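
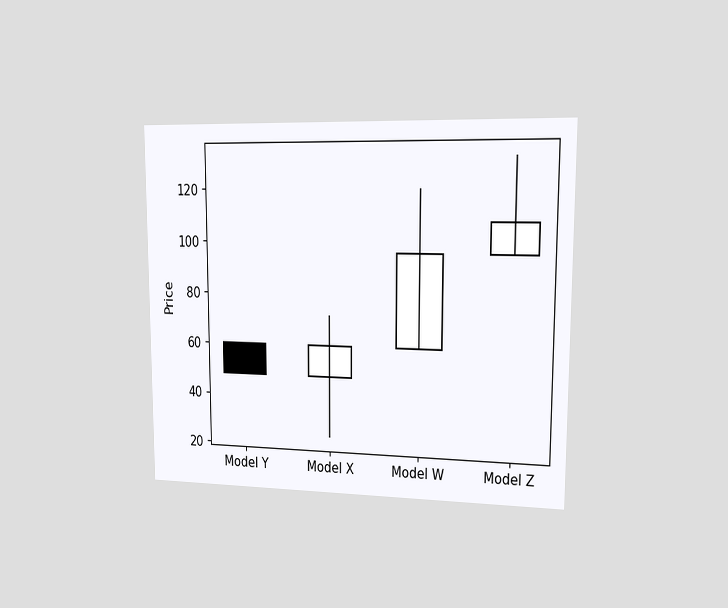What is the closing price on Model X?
The chart is viewed slightly from the right. The Model X candle closes at 60.

60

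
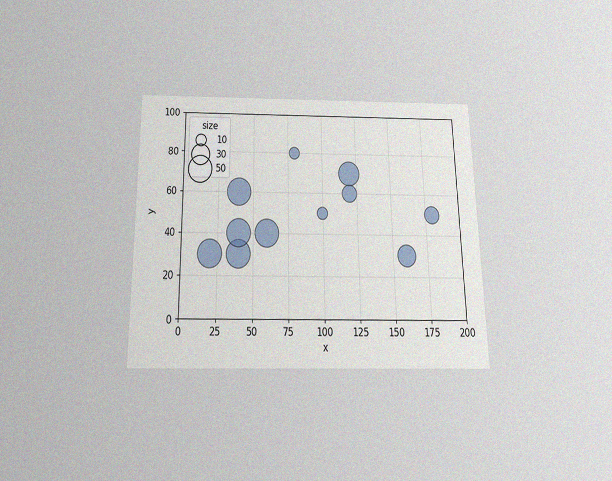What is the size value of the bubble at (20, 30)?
50

The chart is viewed slightly from below, with some photo noise. Matching the bubble at (20, 30) against the size legend gives 50.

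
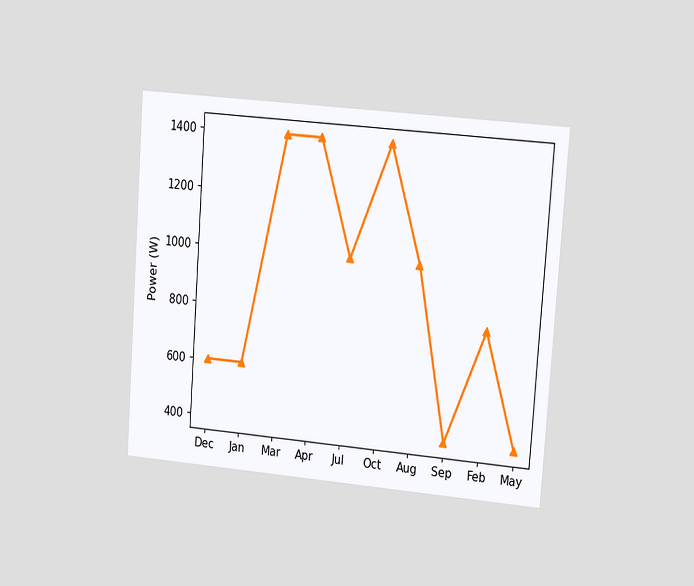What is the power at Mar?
1400W

The chart is tilted about 4° clockwise and viewed slightly from the right. At Mar, the line is at 1400W.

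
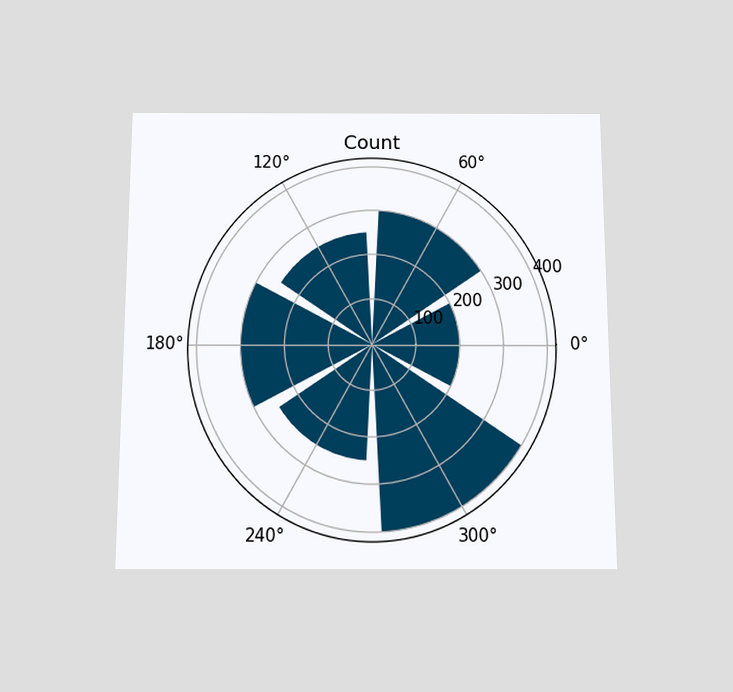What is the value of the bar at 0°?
The chart is viewed slightly from below. The bar at 0° reaches 200 on the radial axis.

200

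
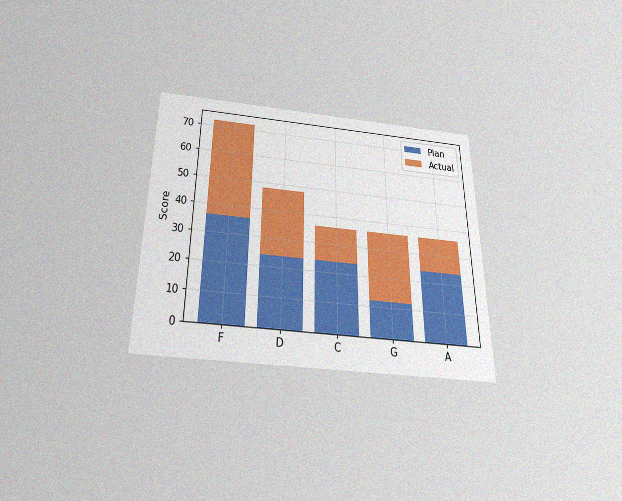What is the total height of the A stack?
The chart is viewed slightly from below, with some photo noise. The A stack's top reaches 36 on the y-axis.

36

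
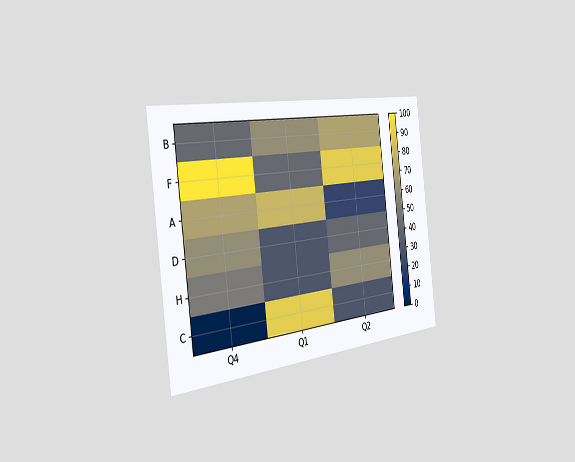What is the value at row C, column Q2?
30

The chart is tilted about 7° counter-clockwise and viewed slightly from the left. Matching cell (C, Q2) against the colorbar gives 30.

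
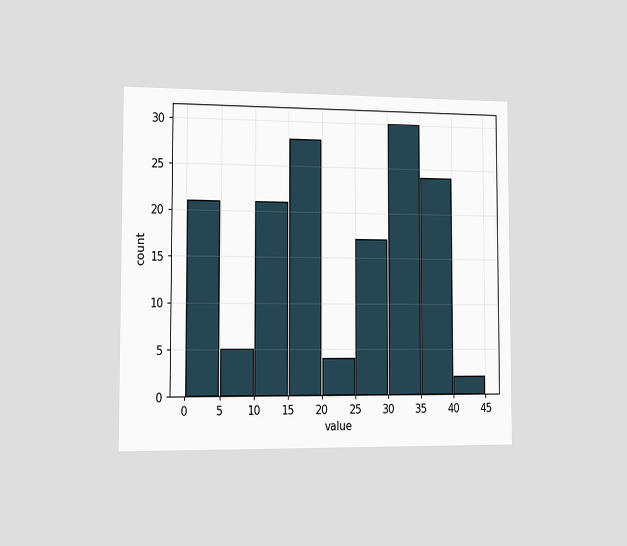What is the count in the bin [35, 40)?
The chart is viewed slightly from the left. The [35, 40) bin has height 24.

24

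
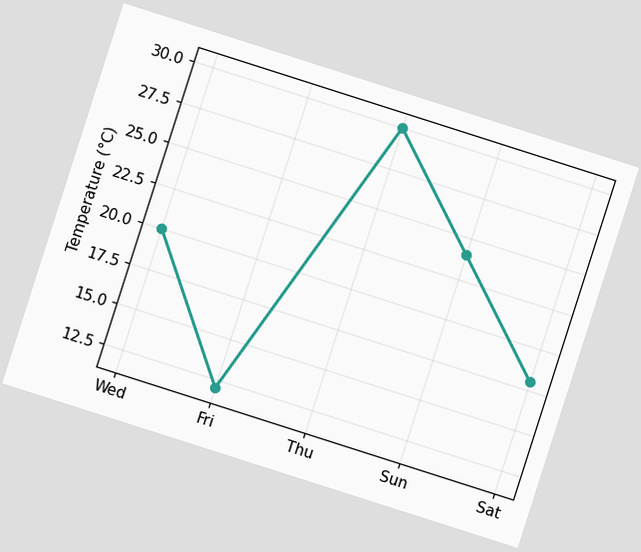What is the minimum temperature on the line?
12°C

The chart is tilted about 18° clockwise. The lowest point is at Fri, and reading across to the y-axis gives 12°C.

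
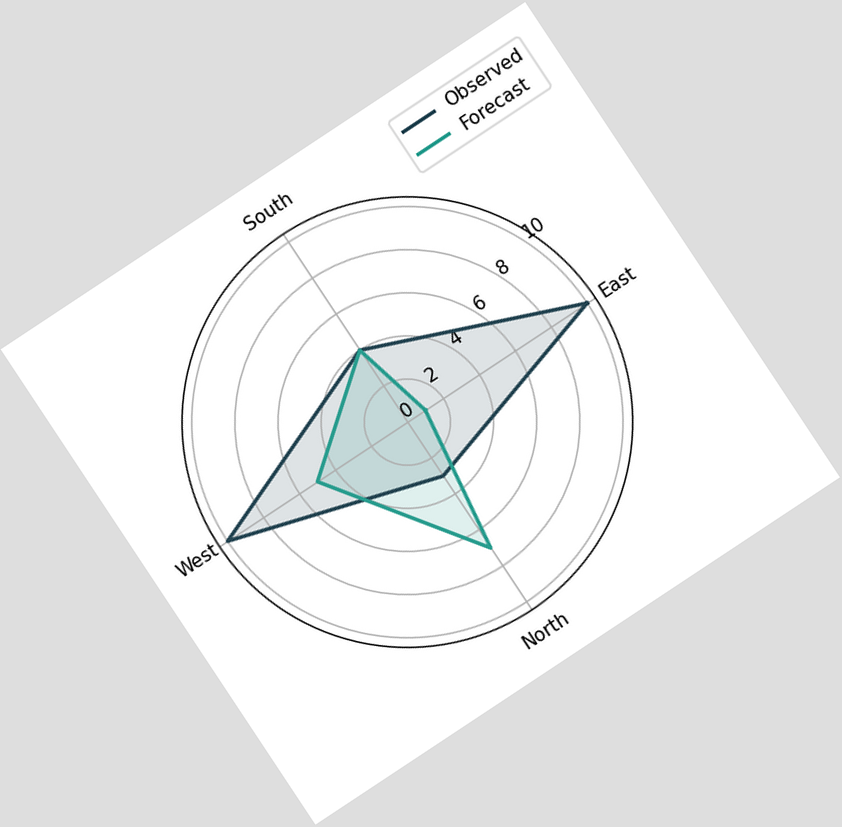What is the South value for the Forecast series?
The chart is tilted about 34° counter-clockwise. On the South axis, Forecast reaches 4.

4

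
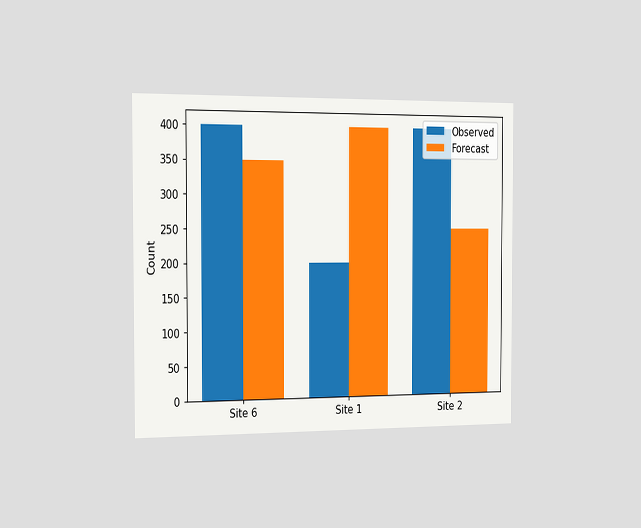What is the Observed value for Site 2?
The chart is viewed slightly from the left. The Observed bar at Site 2 reaches 400 on the y-axis.

400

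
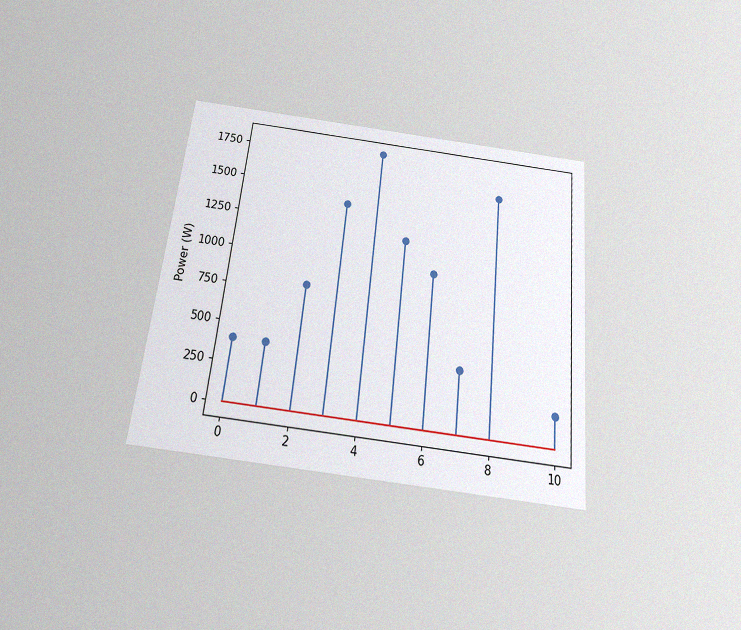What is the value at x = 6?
The chart is tilted about 6° clockwise and viewed slightly from below, with some photo noise. The stem at x=6 reaches 1000W.

1000W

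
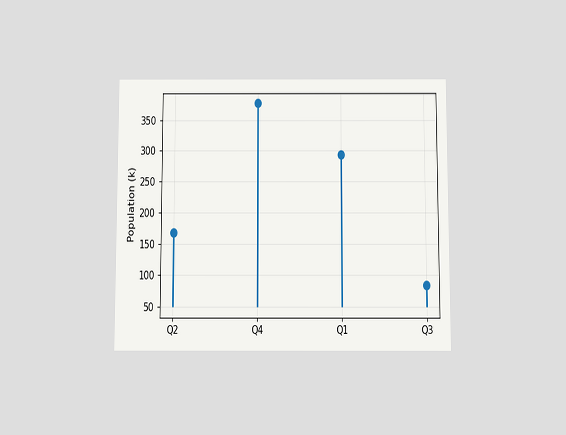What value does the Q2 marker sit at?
The chart is viewed slightly from below. The Q2 marker sits at 168k.

168k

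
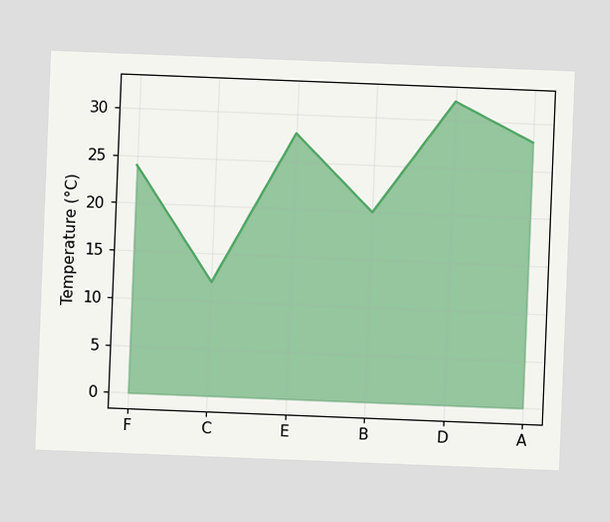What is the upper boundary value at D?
32°C

The chart is tilted about 2° clockwise. At D the upper boundary is at 32°C.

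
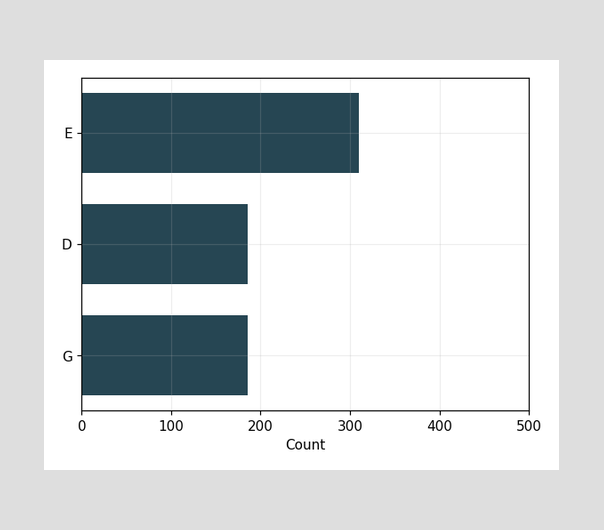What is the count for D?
186

Reading along the chart's x-axis, the D bar reaches 186.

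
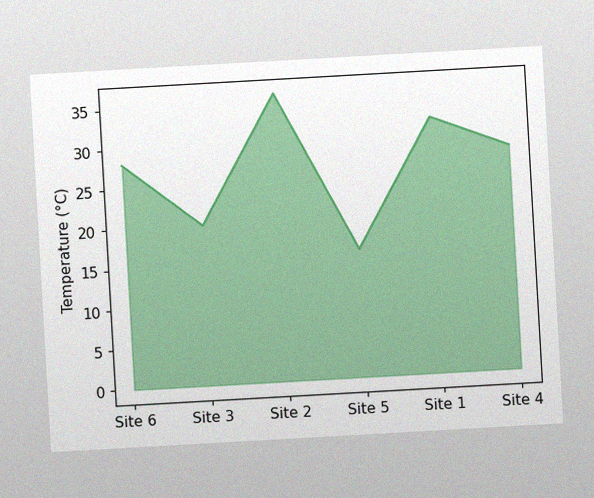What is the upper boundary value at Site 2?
The chart is tilted about 3° counter-clockwise, with some photo noise. At Site 2 the upper boundary is at 36°C.

36°C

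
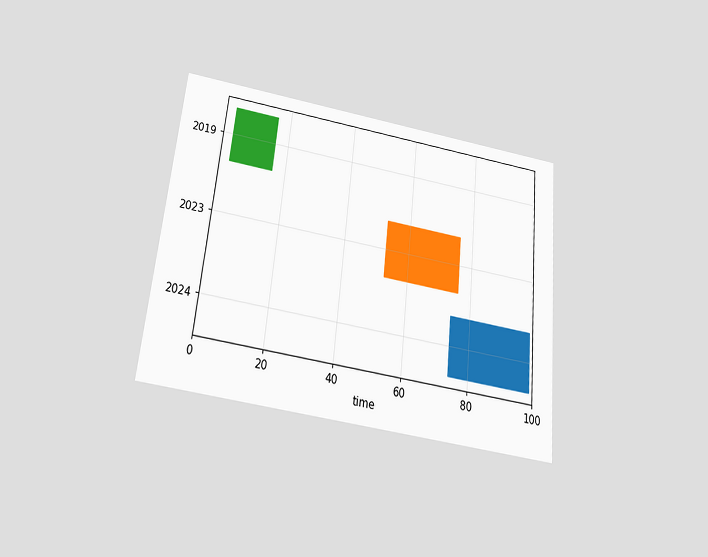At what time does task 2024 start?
74

The chart is tilted about 6° clockwise and viewed slightly from below. The 2024 bar begins at t=74.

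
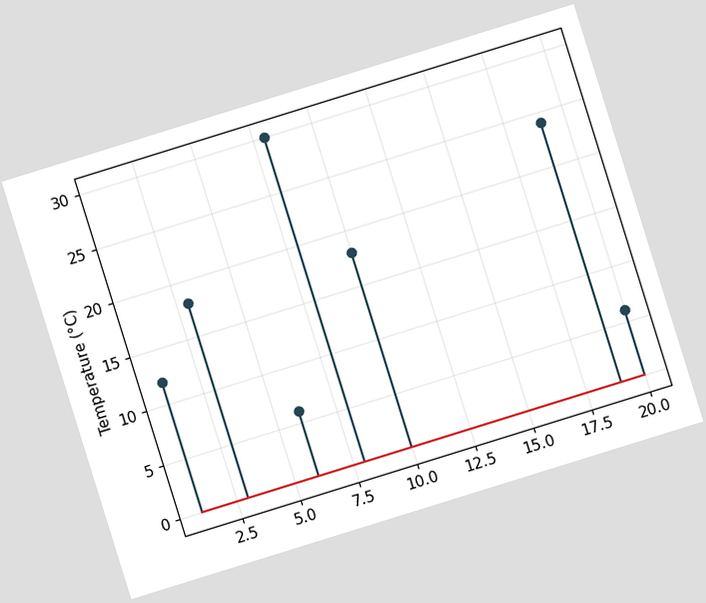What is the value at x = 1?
The chart is tilted about 17° counter-clockwise. The stem at x=1 reaches 12°C.

12°C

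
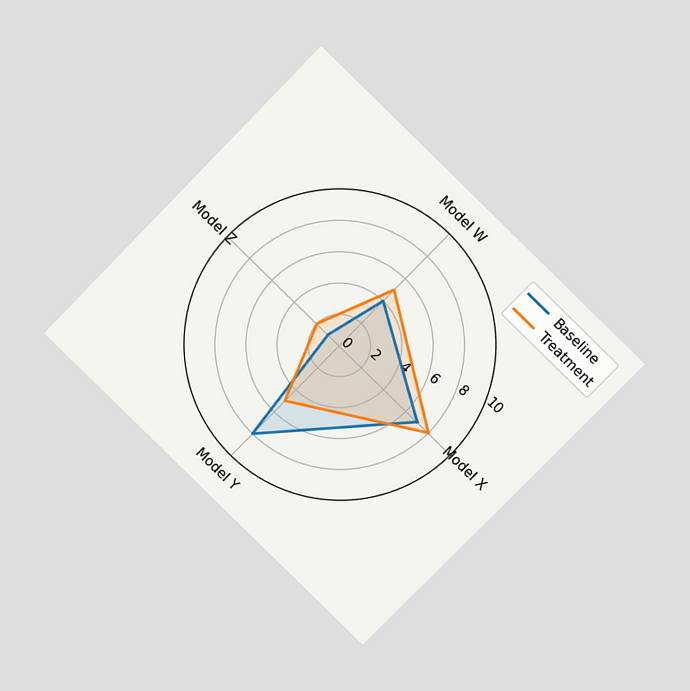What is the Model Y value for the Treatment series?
5

The chart is tilted about 44° clockwise and viewed at a slight angle. On the Model Y axis, Treatment reaches 5.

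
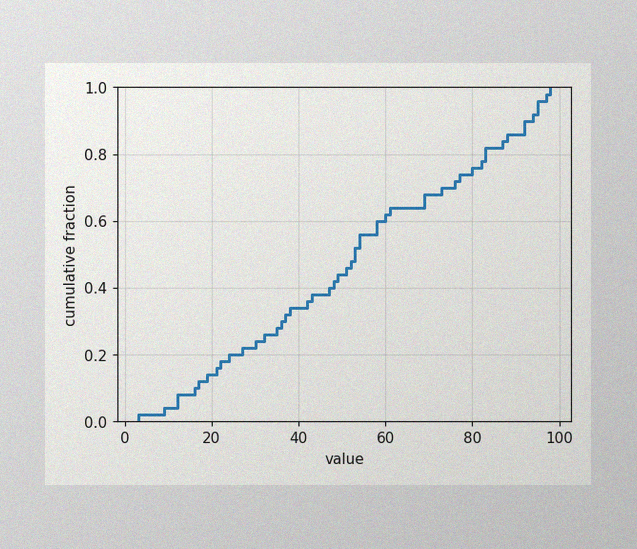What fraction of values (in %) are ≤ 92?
90%

The image has some photo noise and uneven lighting. At x=92 the ECDF step is at 90%.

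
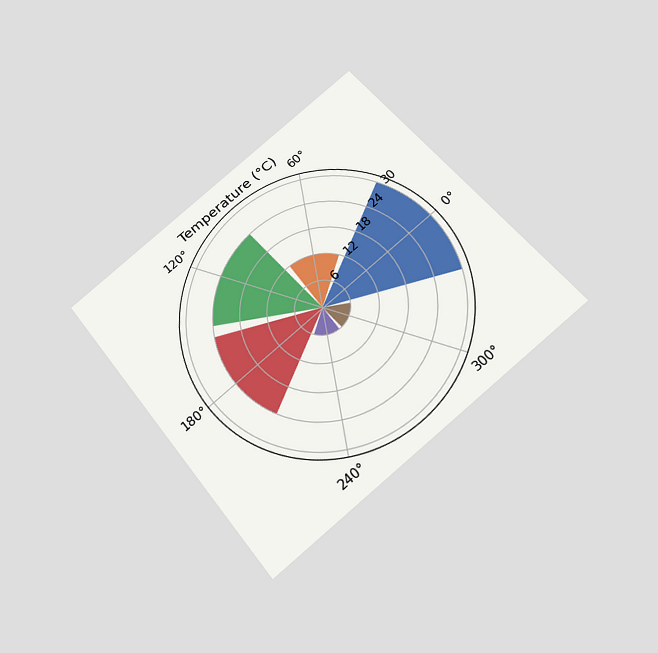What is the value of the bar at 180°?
24°C

The chart is tilted about 39° counter-clockwise and viewed slightly from below. The bar at 180° reaches 24°C on the radial axis.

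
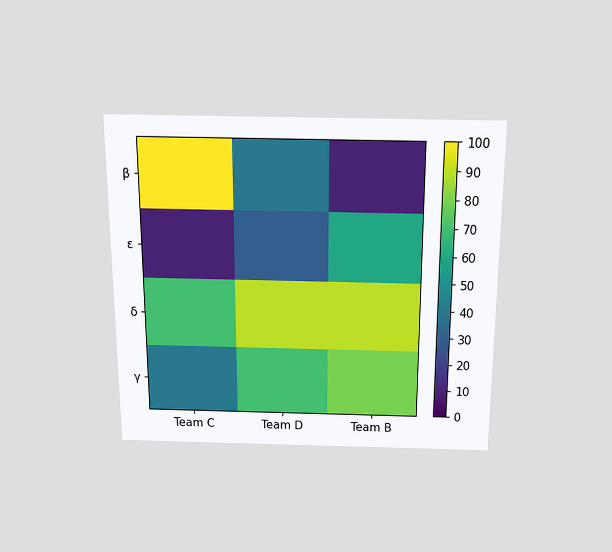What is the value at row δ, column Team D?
The chart is viewed slightly from above. Matching cell (δ, Team D) against the colorbar gives 90.

90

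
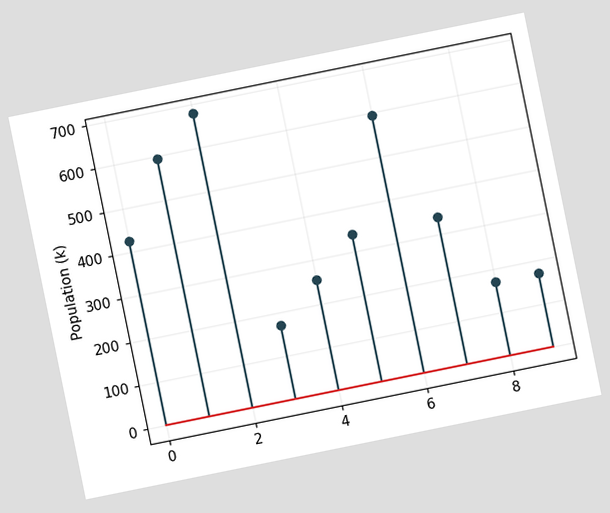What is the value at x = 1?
The chart is tilted about 11° counter-clockwise. The stem at x=1 reaches 595k.

595k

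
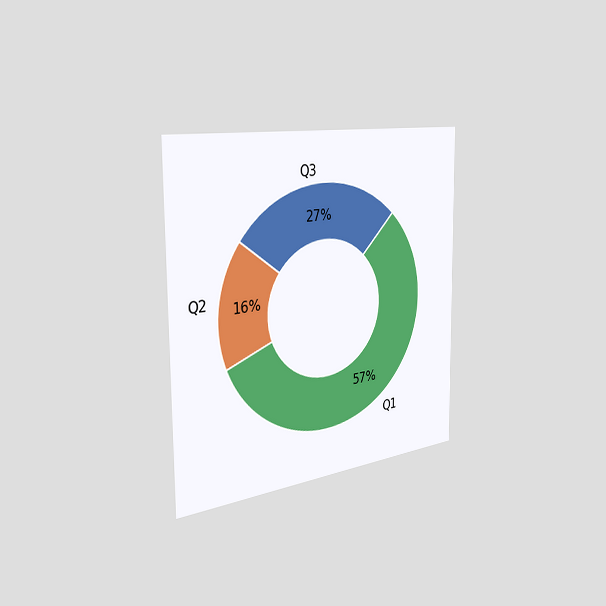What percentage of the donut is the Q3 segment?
27%

The chart is viewed slightly from the left. The Q3 segment takes up 27% of the ring.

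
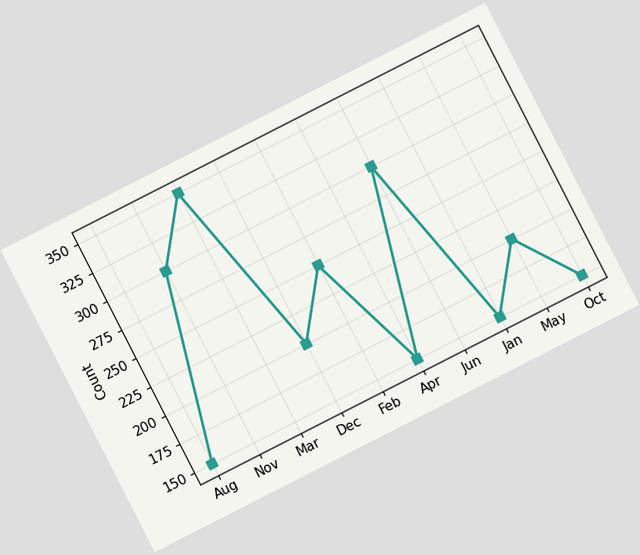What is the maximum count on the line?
The chart is tilted about 27° counter-clockwise. The highest point is at Mar, and reading across to the y-axis gives 350.

350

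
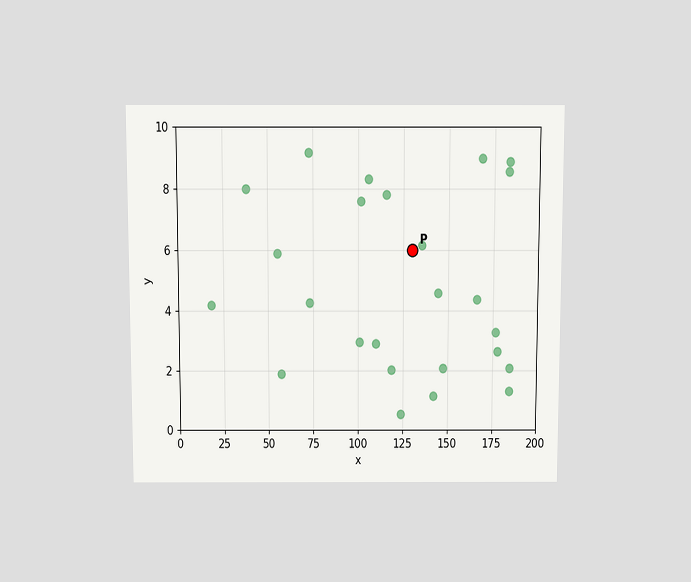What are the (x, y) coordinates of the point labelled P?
(130, 6)

The chart is viewed slightly from above. Following the gridlines from P to each axis, P sits at (130, 6).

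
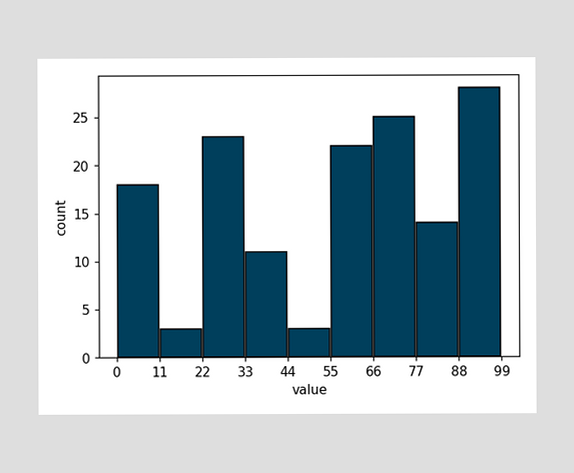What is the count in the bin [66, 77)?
The [66, 77) bin has height 25.

25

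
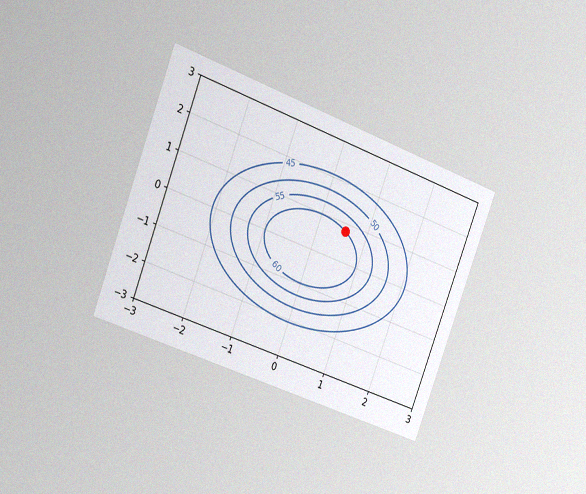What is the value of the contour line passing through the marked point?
The chart is tilted about 21° clockwise and viewed slightly from the left, with some photo noise. The marked point sits on the contour labelled 60.

60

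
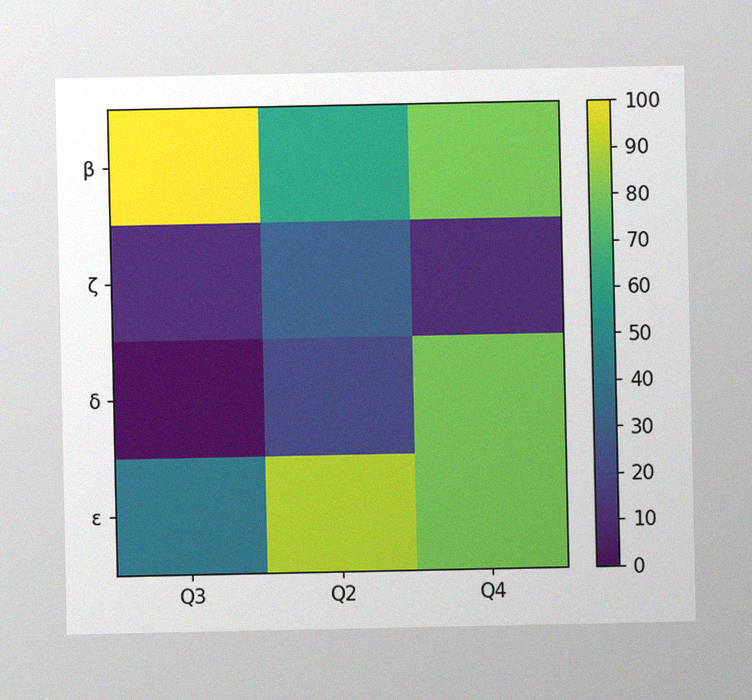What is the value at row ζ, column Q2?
30

The image has some photo noise and uneven lighting. Matching cell (ζ, Q2) against the colorbar gives 30.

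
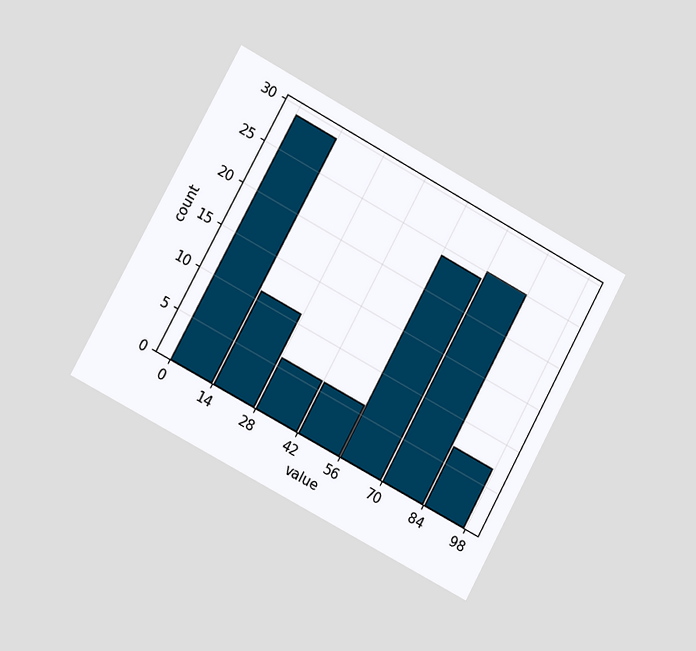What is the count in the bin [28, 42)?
The chart is tilted about 28° clockwise and viewed slightly from the left. The [28, 42) bin has height 6.

6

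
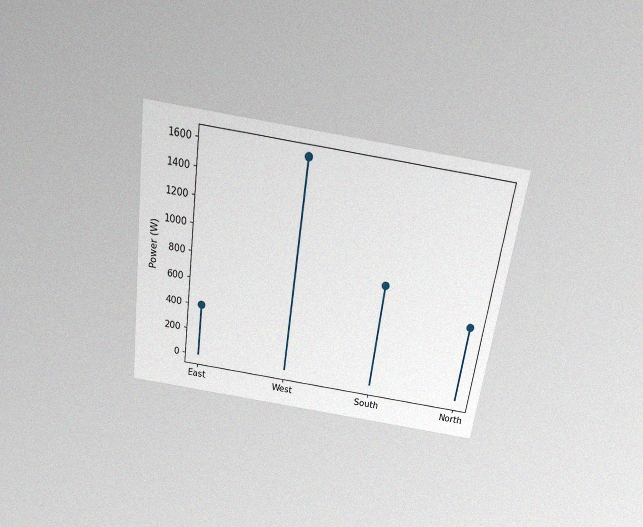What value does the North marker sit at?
600W

The chart is tilted about 8° clockwise and viewed slightly from above, with some photo noise. The North marker sits at 600W.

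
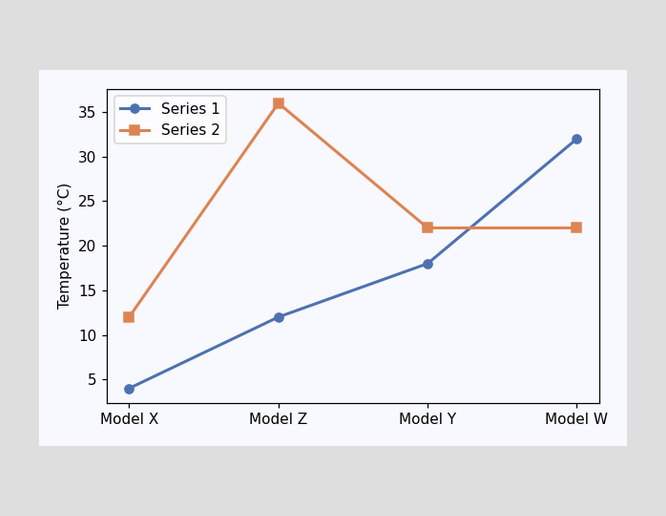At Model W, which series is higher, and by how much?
At Model W, Series 1 sits above the other line by 10°C.

Series 1, by 10°C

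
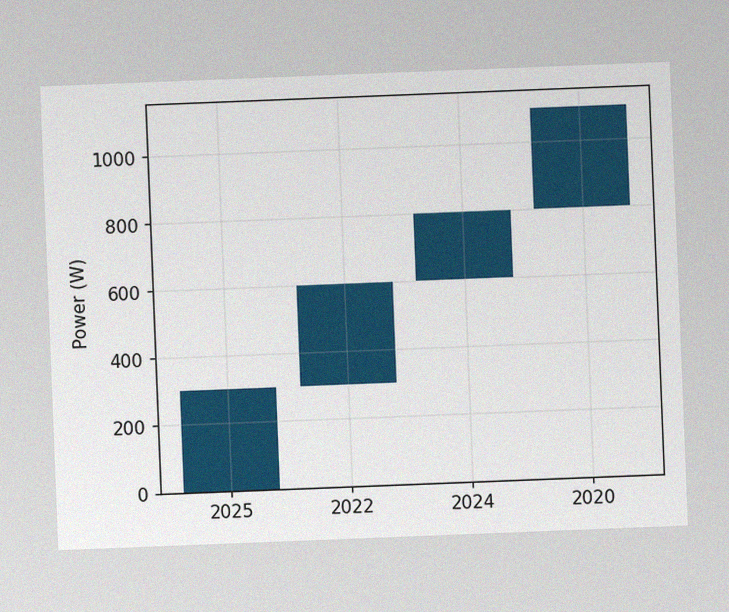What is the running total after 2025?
300W

The chart is tilted about 2° counter-clockwise, with some photo noise. After 2025 the running total reaches 300W.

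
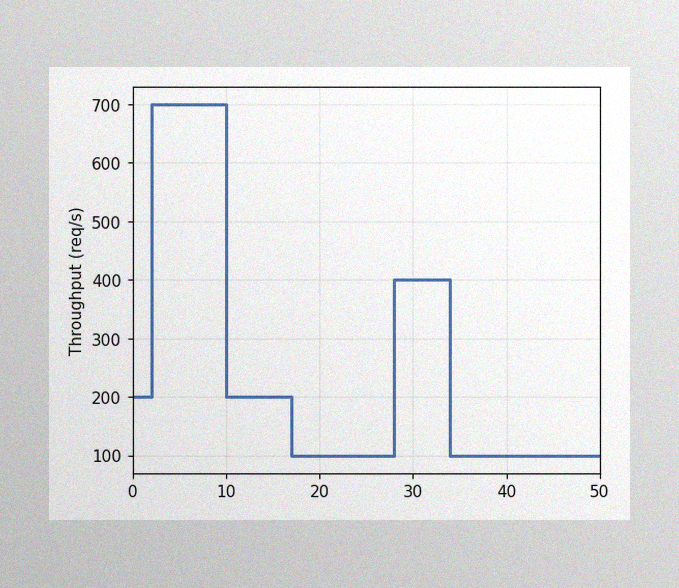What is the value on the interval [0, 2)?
The image has some photo noise and uneven lighting. On [0, 2) the step sits at 200req/s.

200req/s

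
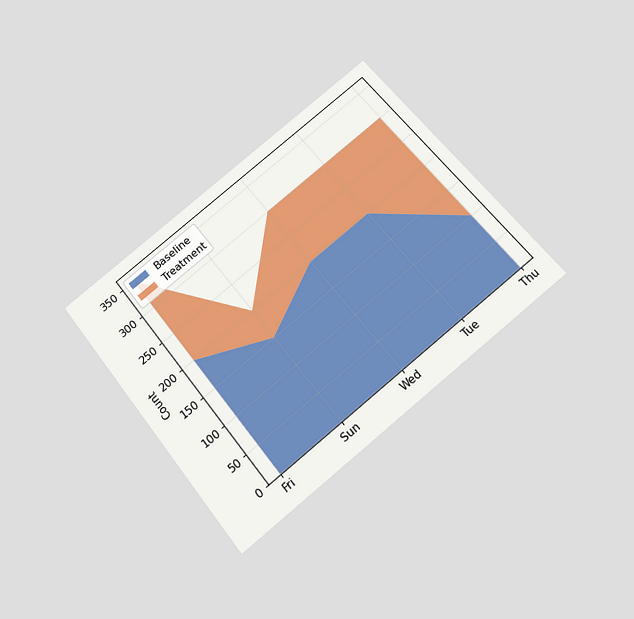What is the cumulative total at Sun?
200

The chart is tilted about 39° counter-clockwise and viewed slightly from below. The stacked total at Sun reaches 200.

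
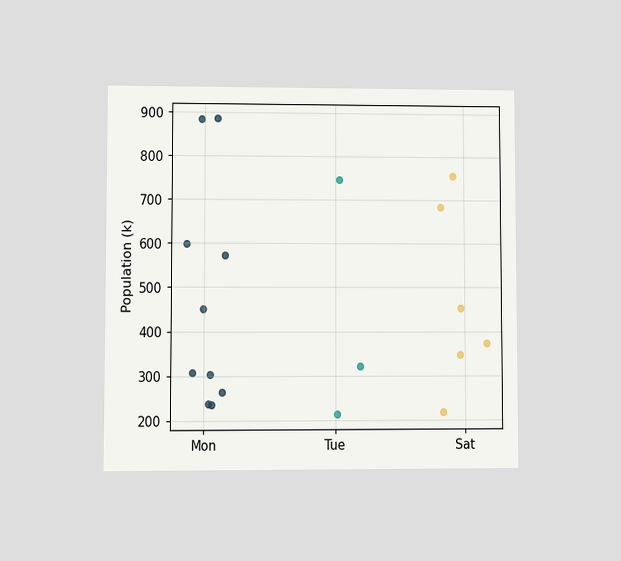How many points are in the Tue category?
3

The chart is viewed at a slight angle. Counting the markers in the Tue column gives 3.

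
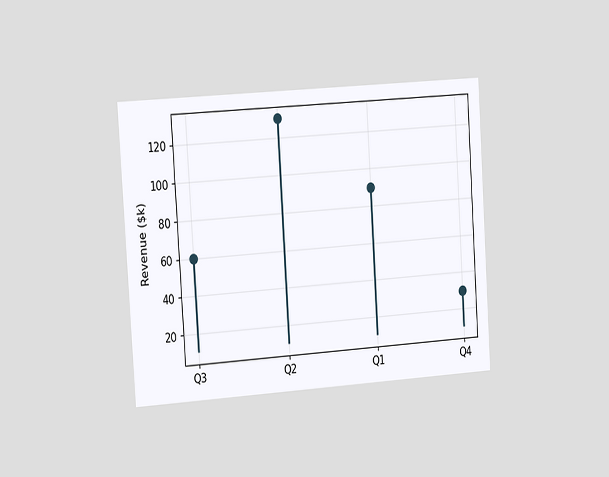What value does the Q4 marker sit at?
$30k

The chart is tilted about 4° counter-clockwise and viewed at a slight angle. The Q4 marker sits at $30k.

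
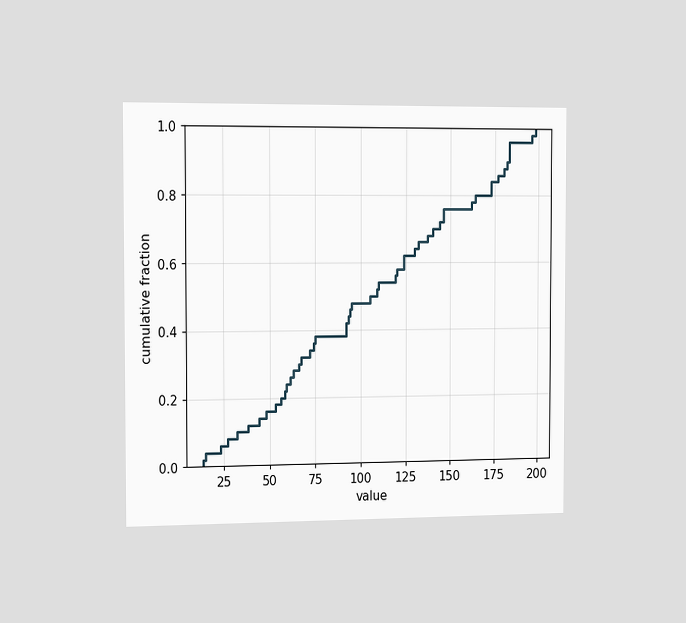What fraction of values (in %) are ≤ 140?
70%

The chart is viewed slightly from the left. At x=140 the ECDF step is at 70%.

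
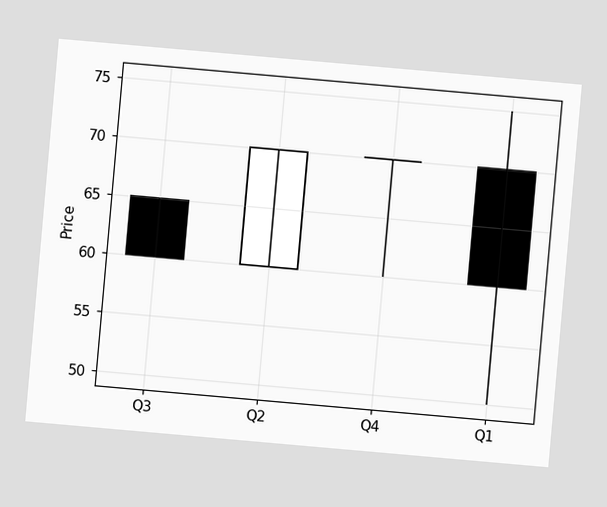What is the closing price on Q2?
The chart is tilted about 5° clockwise. The Q2 candle closes at 70.

70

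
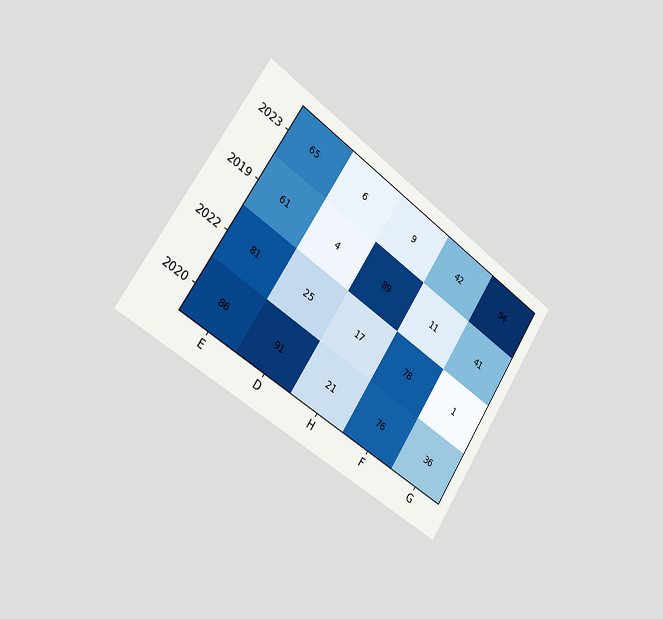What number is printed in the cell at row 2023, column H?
The chart is tilted about 34° clockwise and viewed slightly from the left. The (2023, H) cell reads 9.

9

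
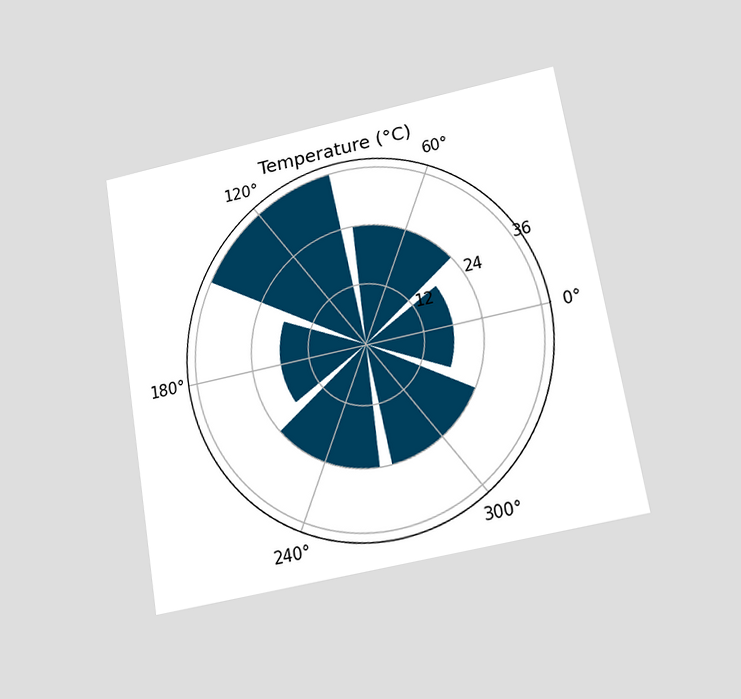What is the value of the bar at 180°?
18°C

The chart is tilted about 10° counter-clockwise and viewed slightly from below. The bar at 180° reaches 18°C on the radial axis.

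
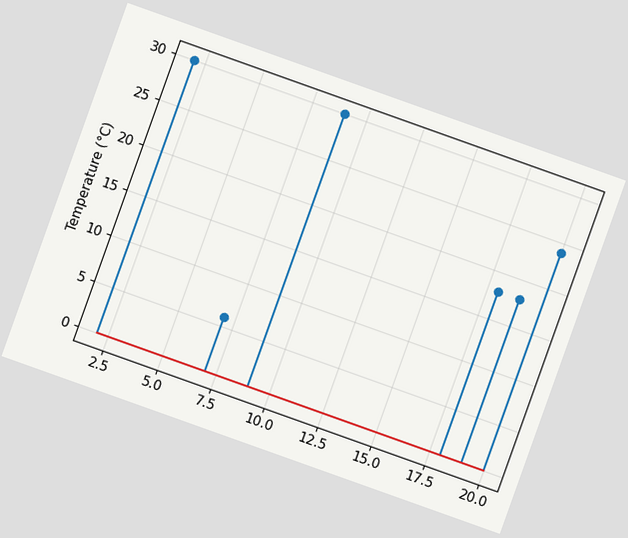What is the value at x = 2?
30°C

The chart is tilted about 20° clockwise. The stem at x=2 reaches 30°C.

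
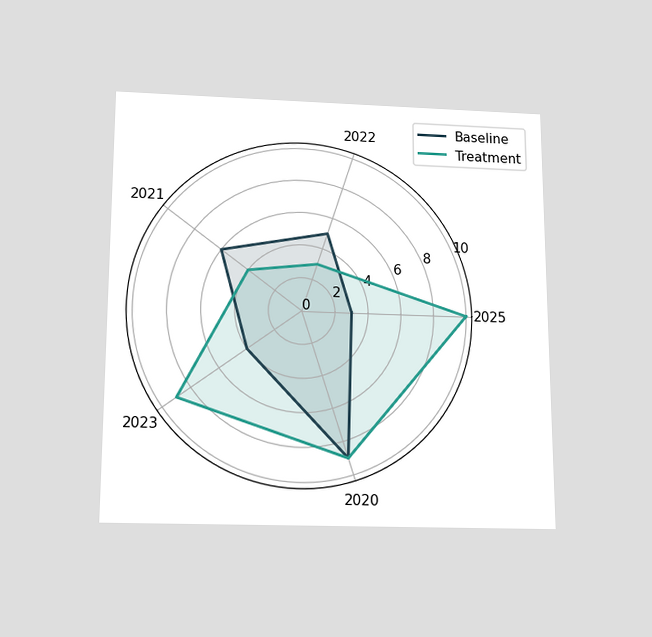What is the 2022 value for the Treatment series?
The chart is viewed slightly from below. On the 2022 axis, Treatment reaches 3.

3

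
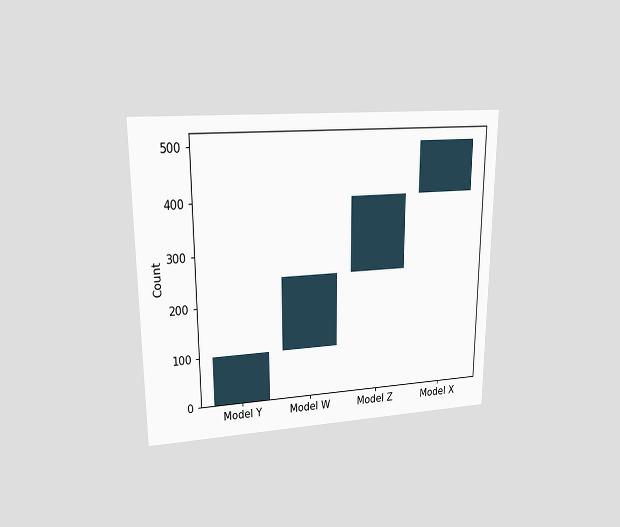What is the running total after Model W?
The chart is viewed at a slight angle. After Model W the running total reaches 250.

250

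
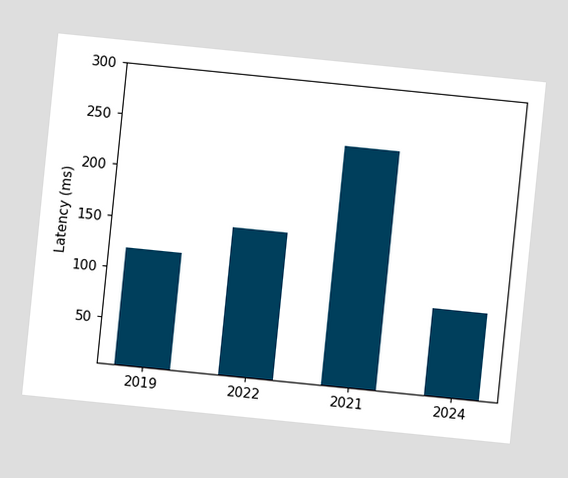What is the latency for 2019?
120ms

The chart is tilted about 6° clockwise. Reading along the chart's y-axis, the 2019 bar reaches 120ms.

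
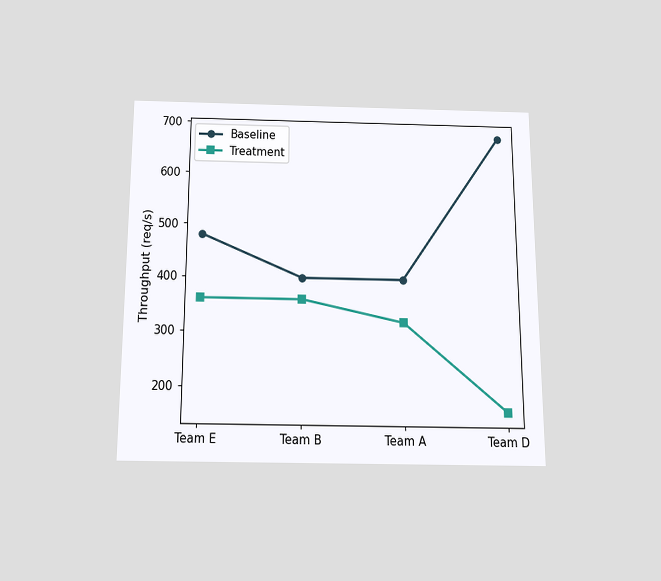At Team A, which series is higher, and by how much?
The chart is viewed slightly from below. At Team A, Baseline sits above the other line by 80req/s.

Baseline, by 80req/s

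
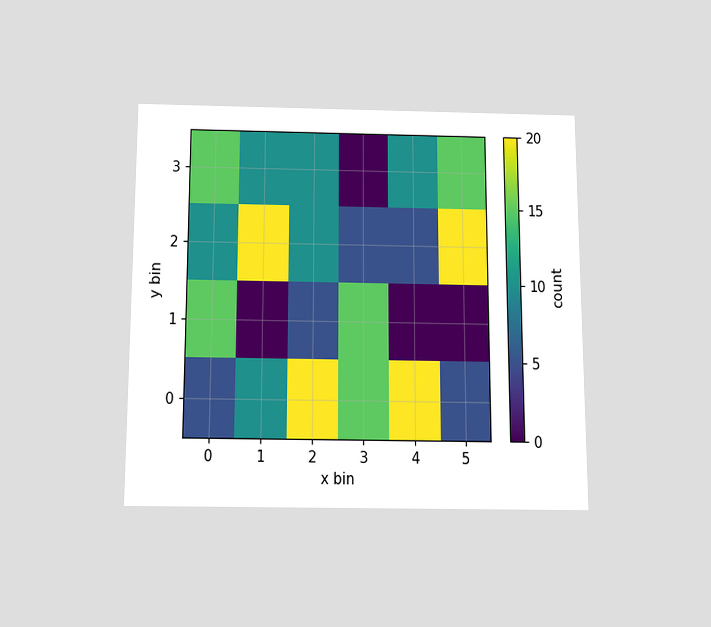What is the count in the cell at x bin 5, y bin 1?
0

The chart is viewed slightly from below. Matching the cell (5, 1) against the colorbar gives 0.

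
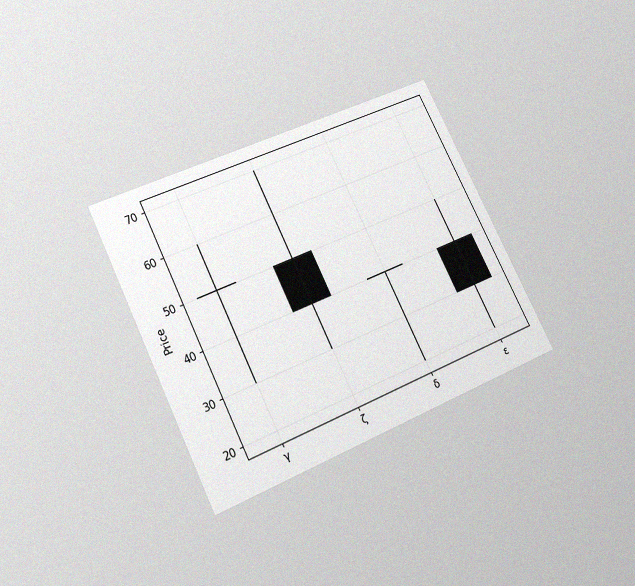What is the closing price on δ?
40

The chart is tilted about 26° counter-clockwise and viewed slightly from below, with some photo noise. The δ candle closes at 40.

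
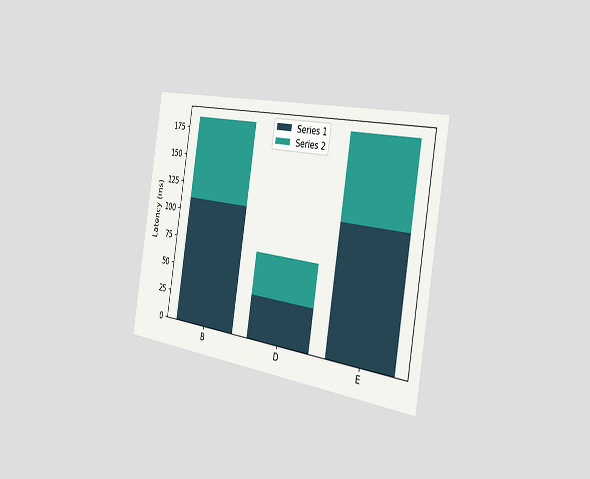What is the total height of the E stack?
The chart is tilted about 9° clockwise and viewed slightly from the right. The E stack's top reaches 185ms on the y-axis.

185ms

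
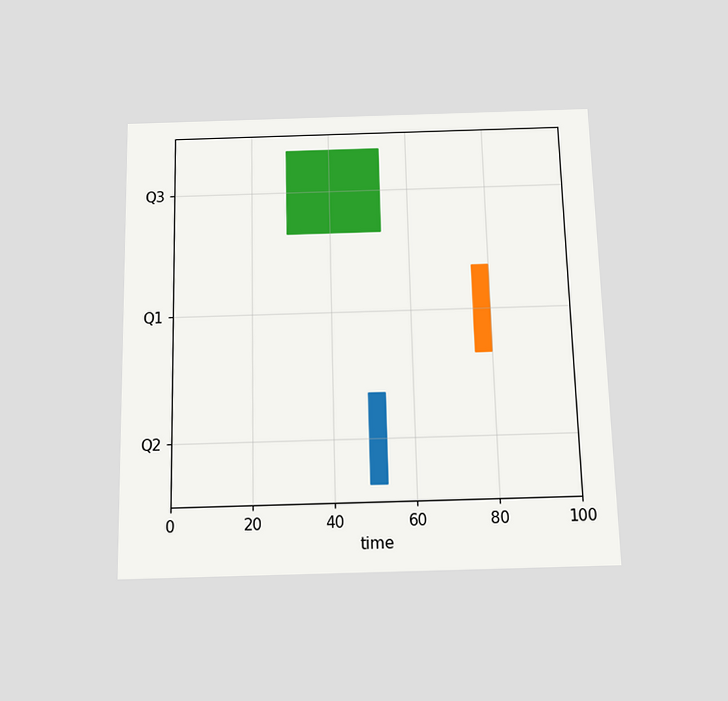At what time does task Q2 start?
The chart is viewed slightly from below. The Q2 bar begins at t=49.

49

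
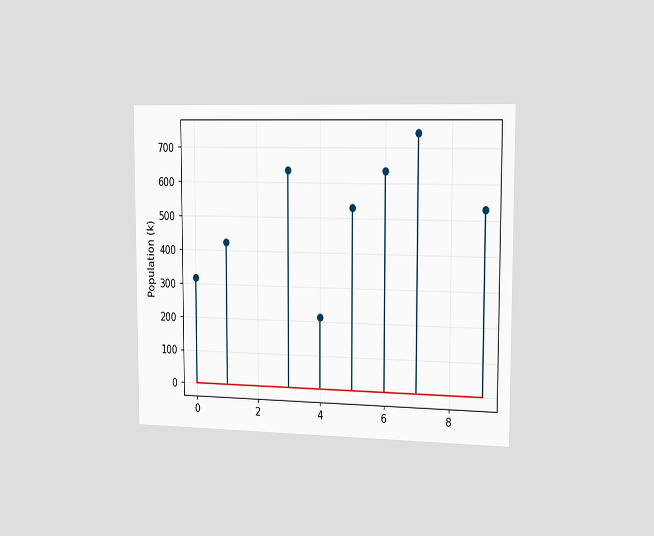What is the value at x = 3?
The chart is viewed slightly from the right. The stem at x=3 reaches 636k.

636k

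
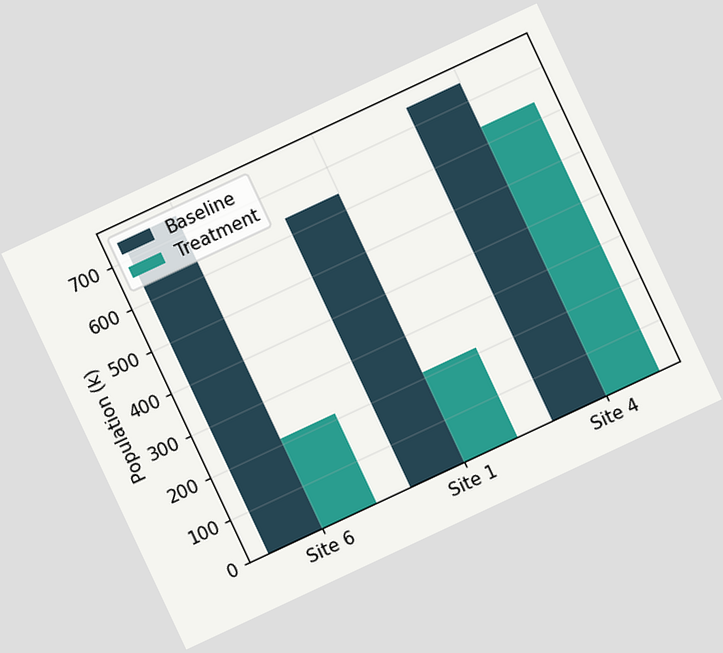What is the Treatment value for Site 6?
212k

The chart is tilted about 25° counter-clockwise. The Treatment bar at Site 6 reaches 212k on the y-axis.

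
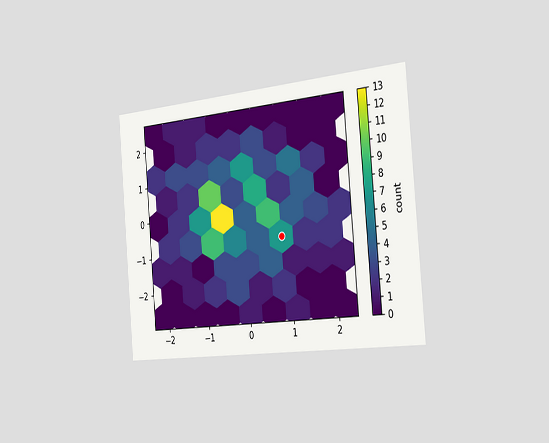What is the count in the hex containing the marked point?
The chart is tilted about 5° counter-clockwise and viewed slightly from the right. The marked hex reads 7 on the colorbar.

7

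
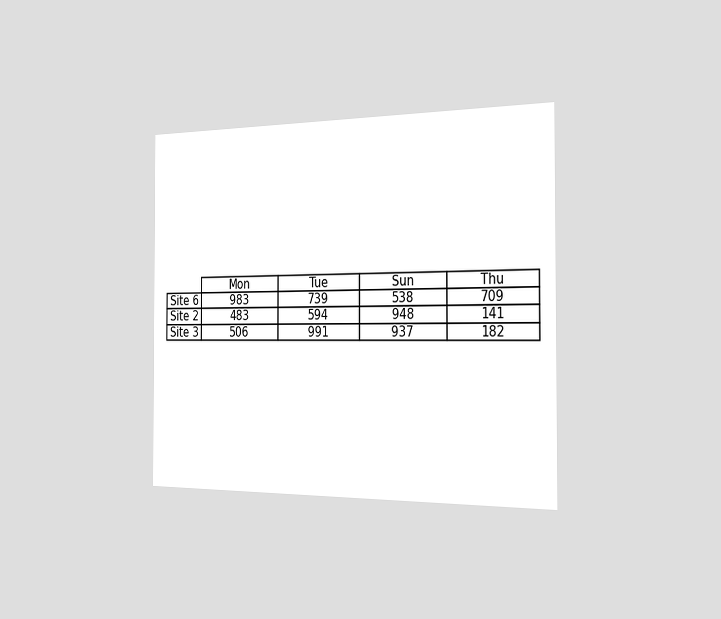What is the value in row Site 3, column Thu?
The chart is viewed slightly from the right. The (Site 3, Thu) cell reads 182.

182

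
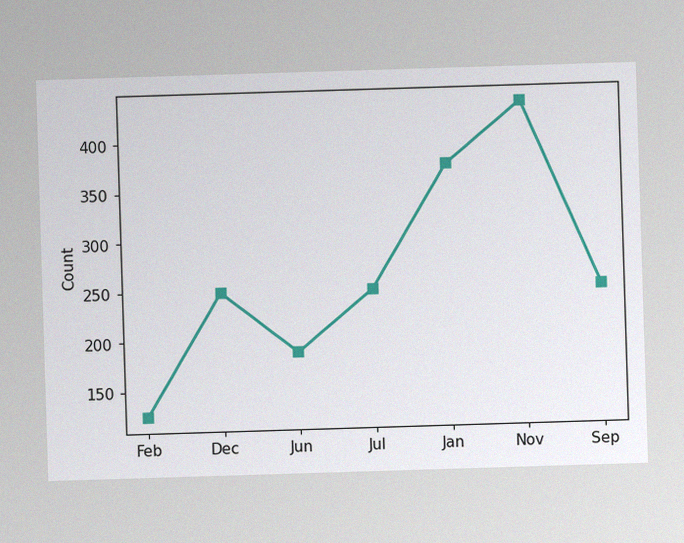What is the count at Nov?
434

The image has some photo noise and uneven lighting. At Nov, the line is at 434.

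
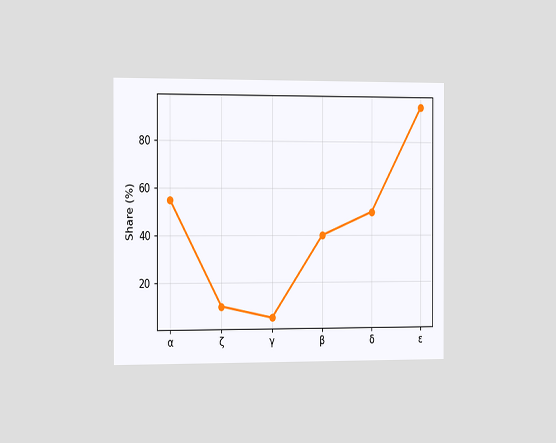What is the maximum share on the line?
The chart is viewed slightly from the left. The highest point is at ε, and reading across to the y-axis gives 95%.

95%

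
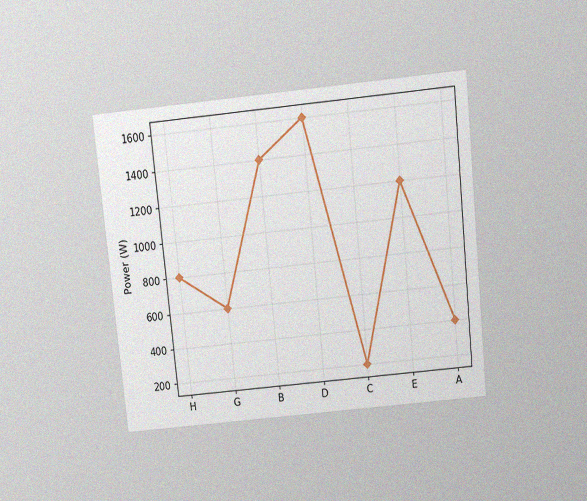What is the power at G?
600W

The chart is tilted about 6° counter-clockwise and viewed slightly from above, with some photo noise. At G, the line is at 600W.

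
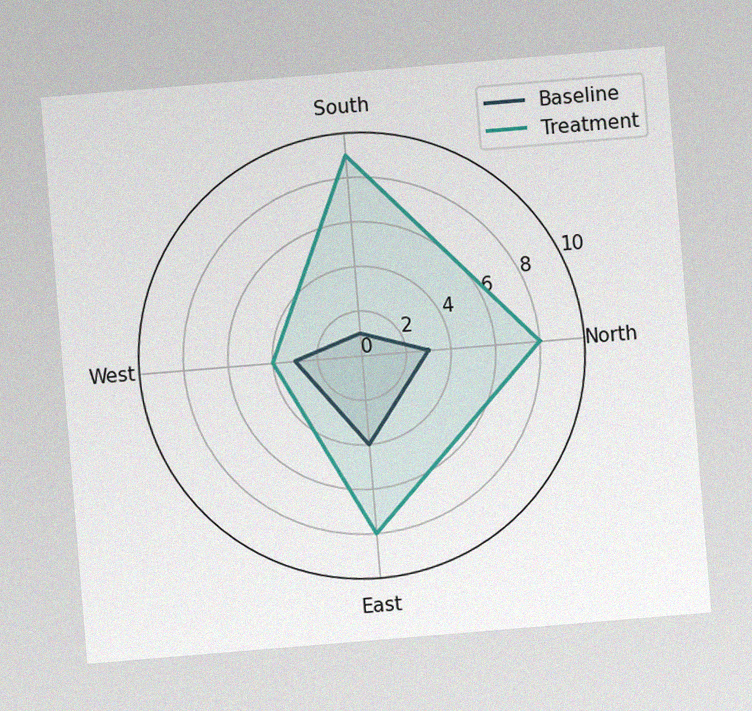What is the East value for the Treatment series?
8

The chart is tilted about 5° counter-clockwise, with some photo noise. On the East axis, Treatment reaches 8.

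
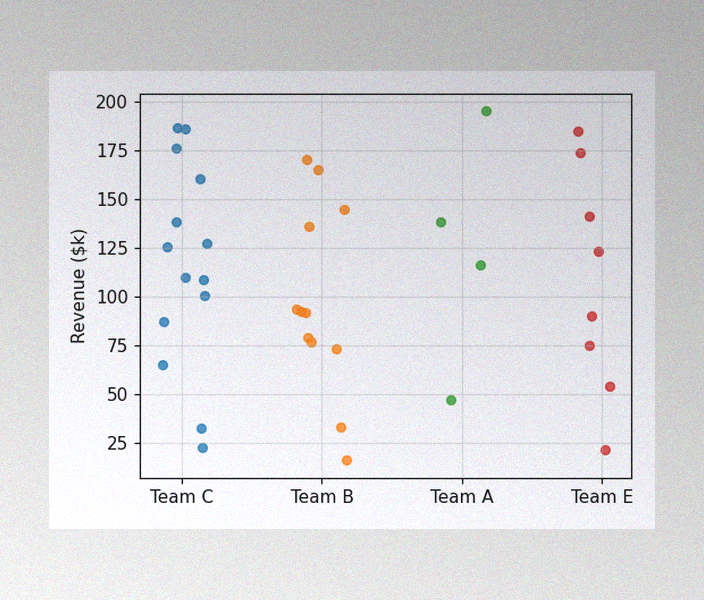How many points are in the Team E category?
The image has some photo noise and uneven lighting. Counting the markers in the Team E column gives 8.

8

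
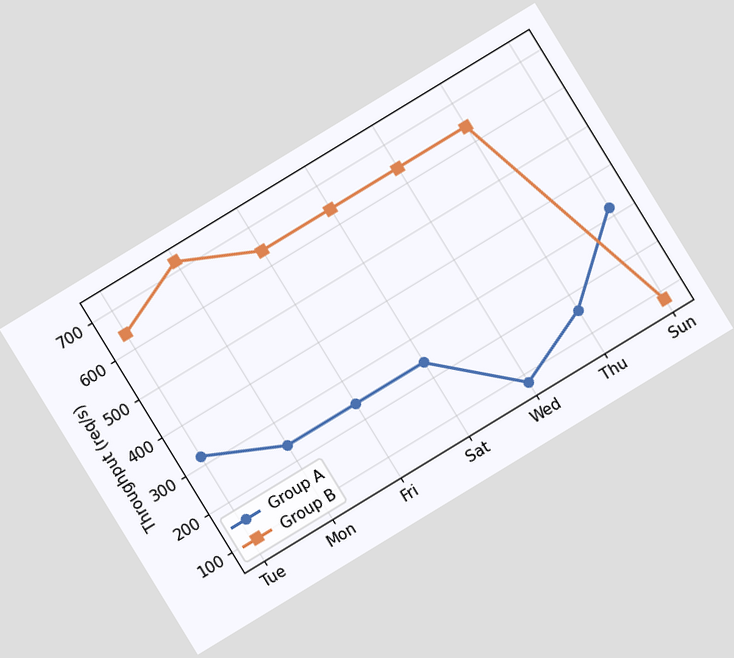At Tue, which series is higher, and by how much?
The chart is tilted about 31° counter-clockwise. At Tue, Group B sits above the other line by 320req/s.

Group B, by 320req/s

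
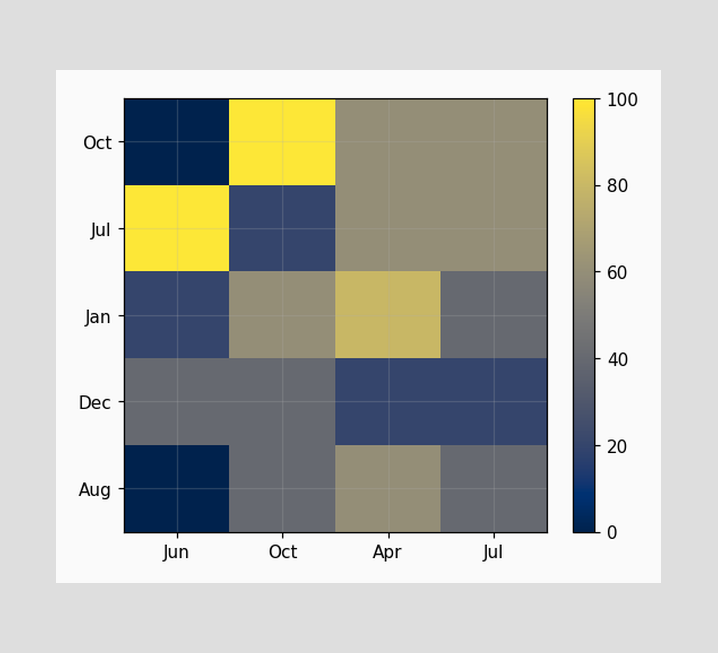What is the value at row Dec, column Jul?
20

Matching cell (Dec, Jul) against the colorbar gives 20.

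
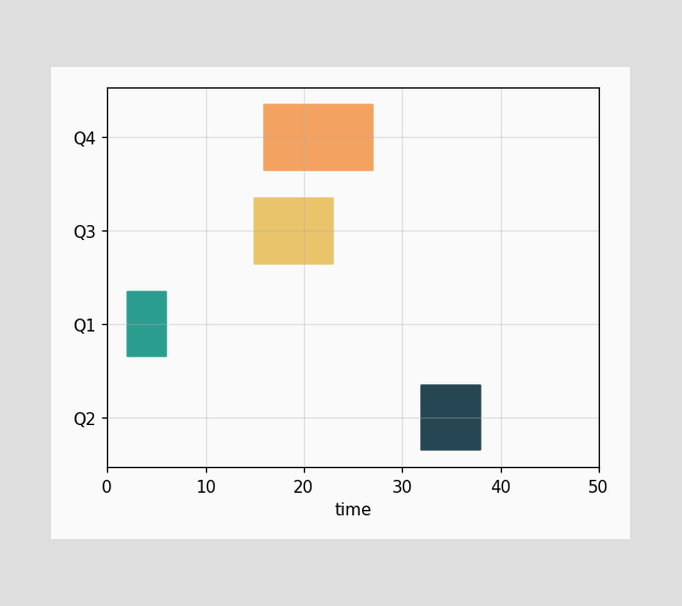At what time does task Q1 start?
2

The Q1 bar begins at t=2.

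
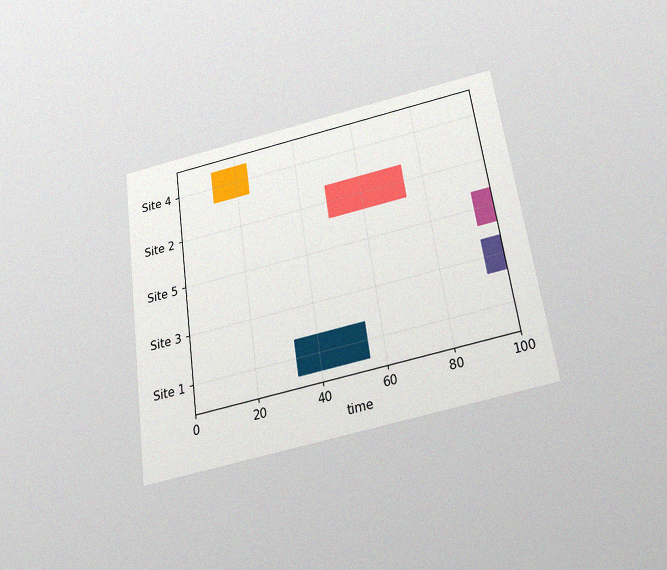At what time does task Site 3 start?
94

The chart is tilted about 8° counter-clockwise and viewed slightly from below, with some photo noise. The Site 3 bar begins at t=94.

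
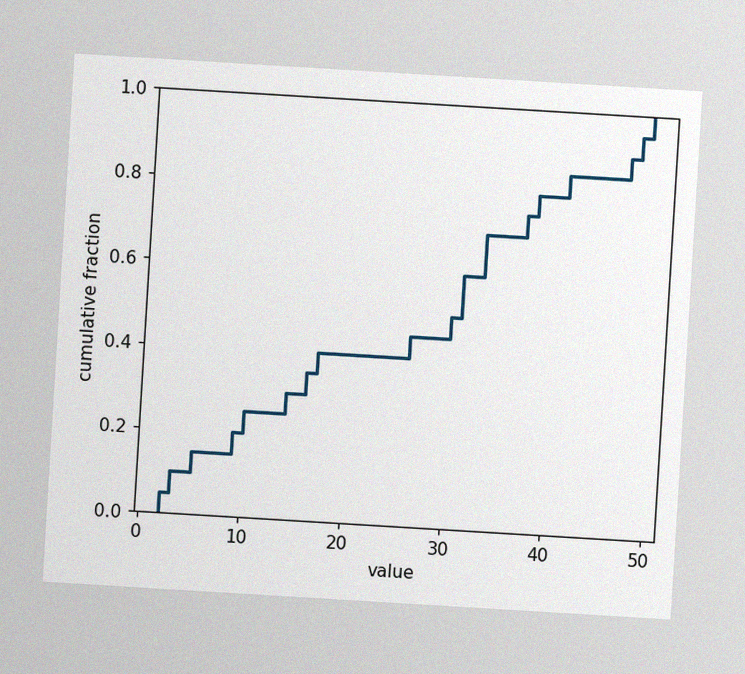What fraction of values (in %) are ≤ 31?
The chart is tilted about 3° clockwise, with some photo noise. At x=31 the ECDF step is at 60%.

60%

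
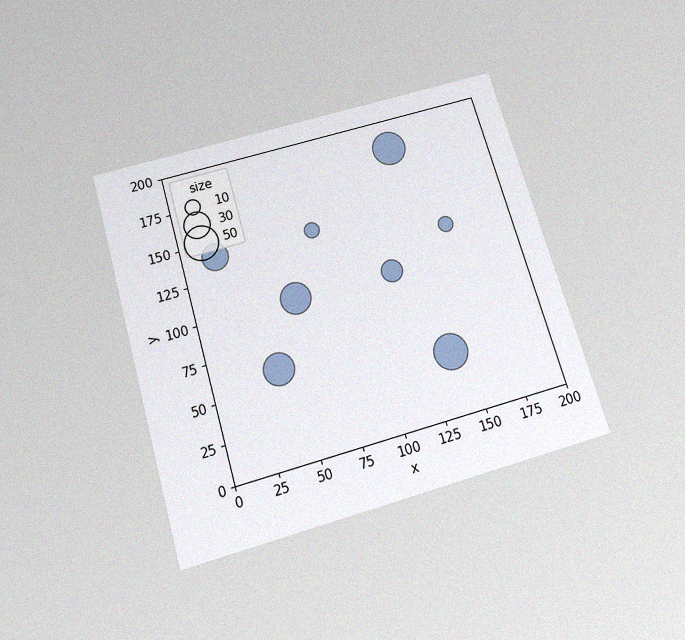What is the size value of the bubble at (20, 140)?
30

The chart is tilted about 16° counter-clockwise and viewed slightly from below, with some photo noise. Matching the bubble at (20, 140) against the size legend gives 30.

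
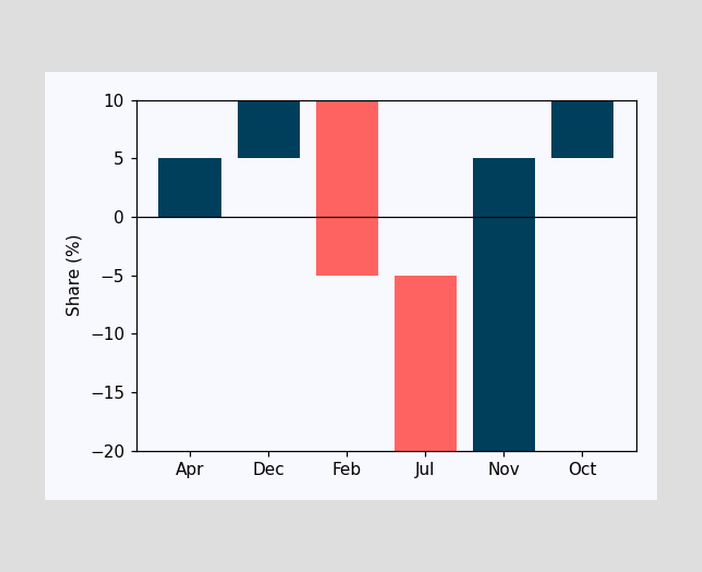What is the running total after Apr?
5%

After Apr the running total reaches 5%.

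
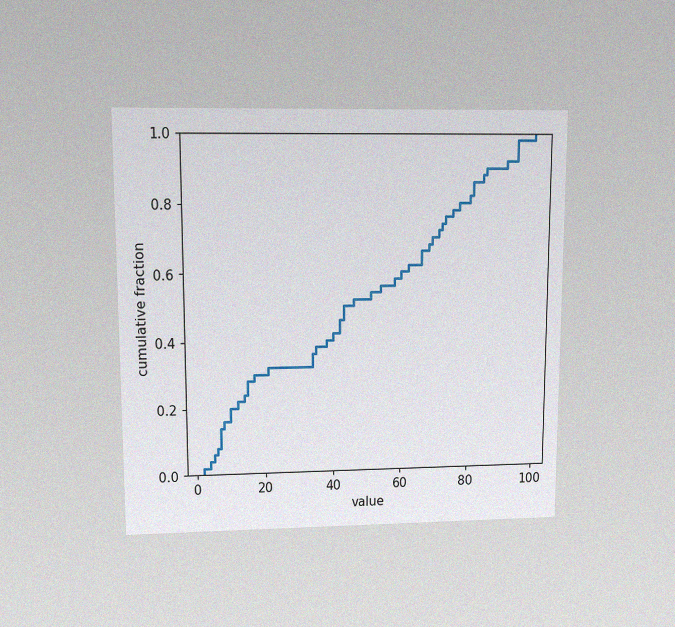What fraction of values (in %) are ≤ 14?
24%

The chart is viewed at a slight angle, with some photo noise. At x=14 the ECDF step is at 24%.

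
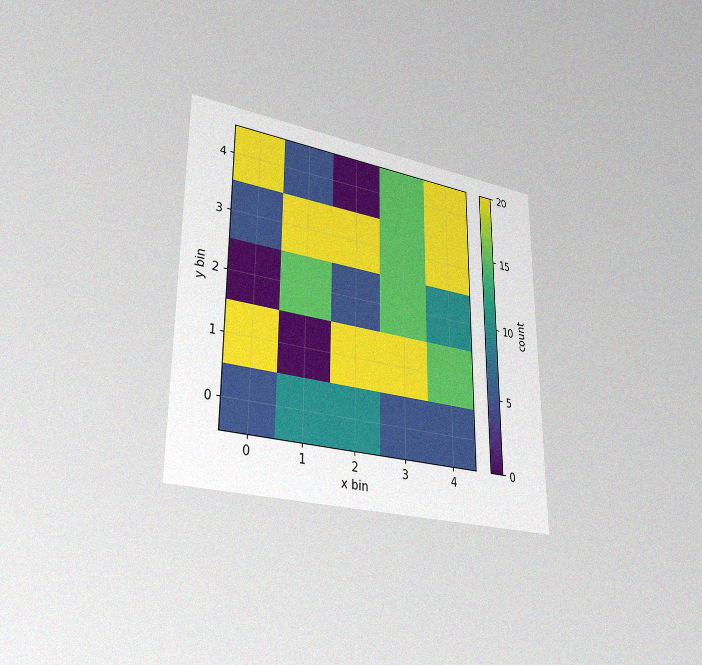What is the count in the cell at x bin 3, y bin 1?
20

The chart is viewed slightly from the left, with some photo noise. Matching the cell (3, 1) against the colorbar gives 20.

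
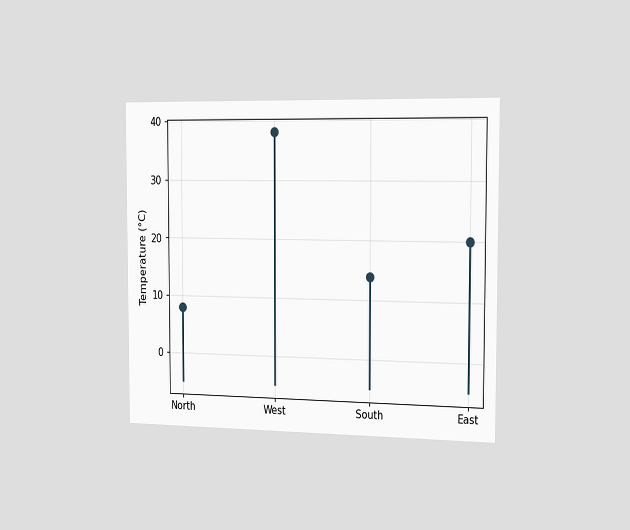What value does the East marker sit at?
The chart is viewed slightly from the right. The East marker sits at 20°C.

20°C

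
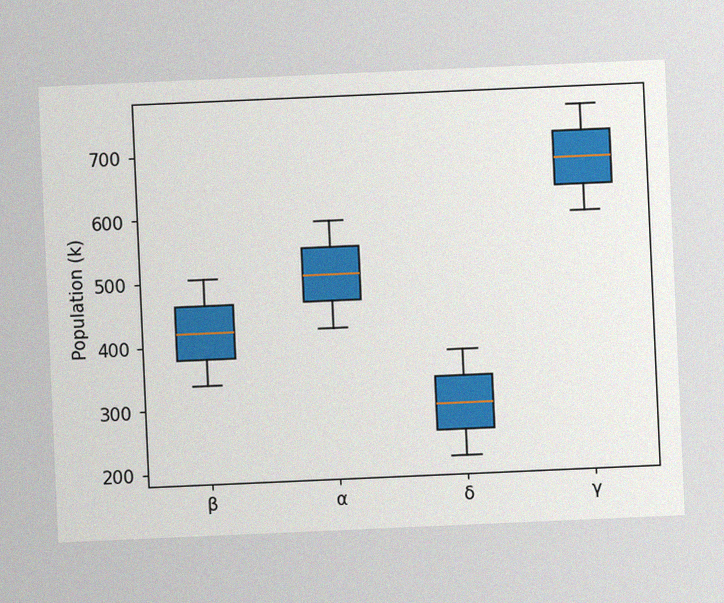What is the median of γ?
The chart is tilted about 3° counter-clockwise, with some photo noise. The median line in the γ box sits at 672k.

672k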